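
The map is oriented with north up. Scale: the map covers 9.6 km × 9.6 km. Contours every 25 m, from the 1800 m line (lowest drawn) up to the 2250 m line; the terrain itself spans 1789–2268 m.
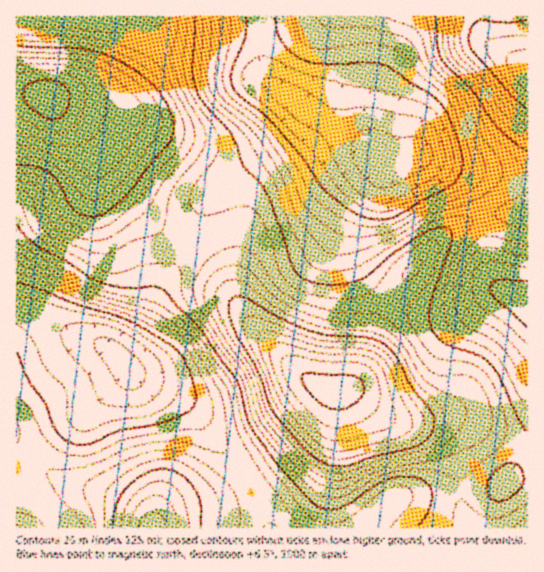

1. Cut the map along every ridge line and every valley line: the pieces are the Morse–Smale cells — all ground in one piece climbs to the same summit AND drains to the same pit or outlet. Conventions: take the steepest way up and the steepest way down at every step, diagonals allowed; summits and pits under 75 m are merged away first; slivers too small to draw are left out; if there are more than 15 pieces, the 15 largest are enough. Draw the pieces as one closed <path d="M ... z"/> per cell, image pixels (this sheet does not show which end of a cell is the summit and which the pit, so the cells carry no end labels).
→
<path d="M306 109l-2 1 1 4-5 11-15 15-47 29-26 21-7 11-6 30-6 12 19 16 25 46 14 18 46 48 16 12 13 6 19 2 10-8 5-8 21-61 18-28 46-51 20-12 18-6-4-12-10-16-20-17-30-16-5 0-20 8-11 0-22-23-44-24z"/><path d="M194 244l-31 41-19 41-23 31 0 4 10 14 48 24 20 16 57 78 8 16 6 19 97 0 10-14 18-15 15-4 50-6-4-34-4-8-11-11-22-9-29-7-12-7-24-20-7-2-17 0-25-14-54-54-14-18-25-46z"/><path d="M259 16l-242 0-1 77 31 4 45 41 7 15 2 13 8 13 50 49 34 15 6-12 6-30 7-11 26-21 47-29 15-15 5-11-1-5-5-5-28-19-6-7-2-15-2-42z"/><path d="M30 93l-14 1 1 378 6-10 22-22 40-25 40-37 3-8-7-9 0-4 23-31 19-41 30-42-34-15-51-50-7-12-2-13-7-15-45-41z"/><path d="M527 16l-266 0 3 57 1 5 6 7 46 32 44 24 22 23 11 0 20-8 8 0 31 11 74 14z"/><path d="M482 217l-17 6-20 12-46 51-18 28-21 61-5 8-10 7 9 3 23 19 14 8 23 3 32-6 16 0 47 24 14 6 5-10 0-135-23-10-9-7-7-16-2-31z"/><path d="M129 371l-4 8-40 36-34 20-28 27-7 11 0 17 26 14 11 10 10 14 206 0-5-19-8-16-57-78-20-16-44-22z"/><path d="M462 417l-16 0-32 6-17-1 37 10 18 15 7 19 2 23 30 0 10-2 11-14 11-26z"/><path d="M527 213l-28 0-16 5 6 51 7 16 9 7 21 9 2 0z"/><path d="M526 448l-5 2-9 23-11 14-10 2-31 1 3 21 8 17 57-1 0-77z"/><path d="M459 489l-49 6-15 4-18 15-9 13 102 1-7-17z"/><path d="M426 157l-3 1 26 14 20 17 14 28 16-4 29 0-1-32-74-14z"/><path d="M17 491l0 37 46-1-10-13-11-10z"/>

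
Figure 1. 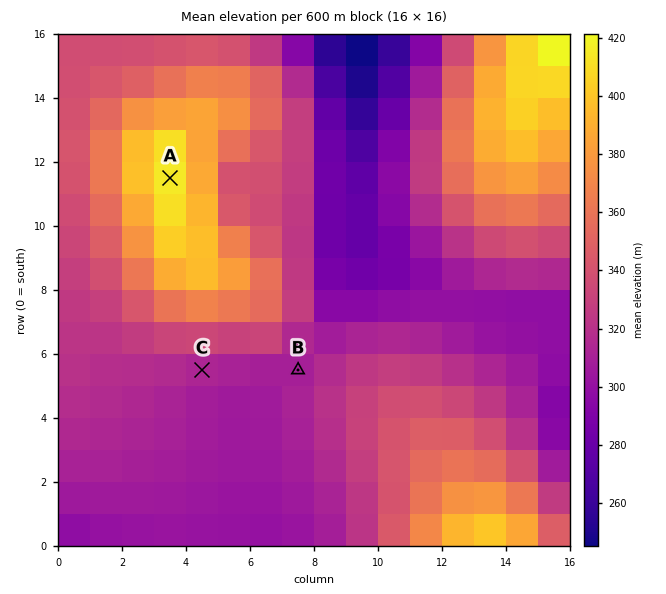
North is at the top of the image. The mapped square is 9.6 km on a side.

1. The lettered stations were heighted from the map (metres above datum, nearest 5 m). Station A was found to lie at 415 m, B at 310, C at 315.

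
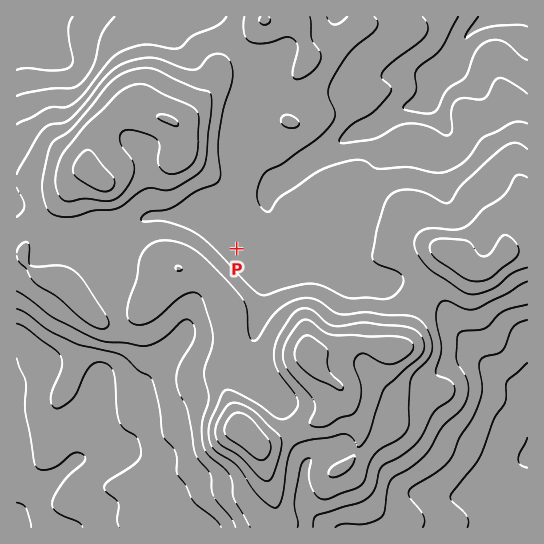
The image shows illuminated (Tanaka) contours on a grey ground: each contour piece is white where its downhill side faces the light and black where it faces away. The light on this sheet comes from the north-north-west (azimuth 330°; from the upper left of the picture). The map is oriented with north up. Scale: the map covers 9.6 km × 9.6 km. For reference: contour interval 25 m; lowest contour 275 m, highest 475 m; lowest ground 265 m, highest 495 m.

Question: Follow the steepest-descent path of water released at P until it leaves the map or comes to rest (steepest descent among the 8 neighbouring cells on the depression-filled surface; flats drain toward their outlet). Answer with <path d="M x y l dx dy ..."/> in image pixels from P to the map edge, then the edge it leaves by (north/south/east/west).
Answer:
<path d="M237 249l6-7 14 0 5-3 9-9 0-11-2-6 0-20 1-3 9-9 11-6 7-6 1 0 5-6 2 0 8-6 16-8 13-10 13-6 15-4 5-3 15-12 11-5 8-2 1-1 4 0 1-1 4 0 6-3 5-7 0-2 1-2 0-5 4-9 23-23 0-4 8-13 13-14 12-6"/>
exit: north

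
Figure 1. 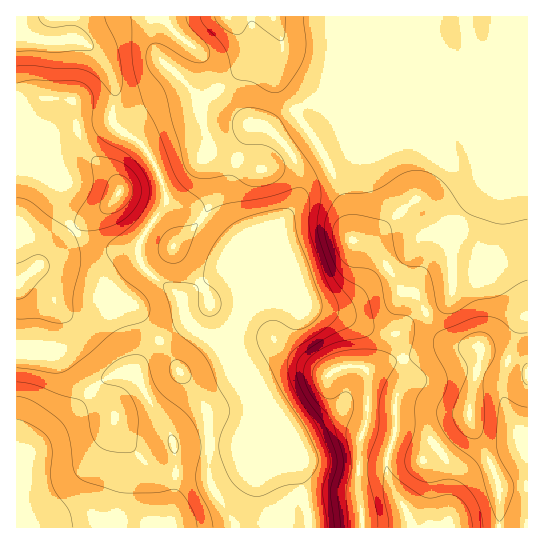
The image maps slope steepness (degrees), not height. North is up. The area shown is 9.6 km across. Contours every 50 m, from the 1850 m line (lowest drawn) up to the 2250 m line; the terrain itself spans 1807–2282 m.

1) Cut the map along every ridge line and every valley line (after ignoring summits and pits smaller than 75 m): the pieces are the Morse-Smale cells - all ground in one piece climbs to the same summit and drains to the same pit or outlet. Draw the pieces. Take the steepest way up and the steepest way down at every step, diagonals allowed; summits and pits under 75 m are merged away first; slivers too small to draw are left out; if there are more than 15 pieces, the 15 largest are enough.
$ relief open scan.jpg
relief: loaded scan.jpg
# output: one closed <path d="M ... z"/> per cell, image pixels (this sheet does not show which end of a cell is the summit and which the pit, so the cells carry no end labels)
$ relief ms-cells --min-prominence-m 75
<path d="M527 16l-138 0-1 6 3 8 13 21 0 6-11 29-10 10-34 16-24-8-16 0-15 7-23 16-17-3-5 5-5 12-16 49 1 19 19 34 0 8-3 8-2-6-12-12-29-24-13-8-24-7-25 39 0 21 9 11 31 24 5 21 9 11 31 17 14 25 20 26 10 22-1 12-11 13-7 3-75 0-10-22-18-28-10-20-7-5-16 3-16 9-36 39-46 38 1 67 345 0-1-22-2-9 0-38 1-20 7-17 1-11-1-41 18-7 32-7 22-8 24-1 16 0 2 4-10 47-2 21 30 64 1 44 28 0z"/><path d="M63 99l-21 0-26 7 0 353 13-7 33-29 36-39 16-9 9-3 11 1 3 4 10 20 18 28 10 22 75 0 7-3 8-9 4-8-1-12-9-18-20-26-14-25-31-17-9-11-5-21-31-24-9-11 0-21 27-40-7-26-9-18-14-17-14-8-11 21-3 9 6 19-30-32-8-19-4-28z"/><path d="M387 16l-234 1-1 18 5 20 27 26 16 22-7-3-20 0-19 5-17 11-10 10-3 7 13 7 14 17 9 18 7 26 22 8 13 8 29 24 12 12 2 6 3-8 0-8-19-34-1-19 21-61 5-5 17 3 23-16 15-7 16 0 24 8 34-16 10-10 11-29 0-6-13-21z"/><path d="M479 347l-40 1-22 8-32 7-18 7 1 41-1 11-7 17-1 20 0 38 4 31 137-1-1-44-30-64 2-21 10-47z"/><path d="M18 35l-2 0 0 70 5 0 21-6 29 1 4 9 2 21 8 19 28 28-4-15 14-29-8-7-3-5 3-36-8-19-8-11-17-14-37 0z"/><path d="M151 17l-20 2-14 4-34 19 17 15 12 20 3 8-3 36 3 5 7 6 15-16 17-11 19-5 20 0 6 2-3-7-12-14-27-26-5-20z"/><path d="M150 16l-133 0-1 18 29 7 40 0 32-18z"/>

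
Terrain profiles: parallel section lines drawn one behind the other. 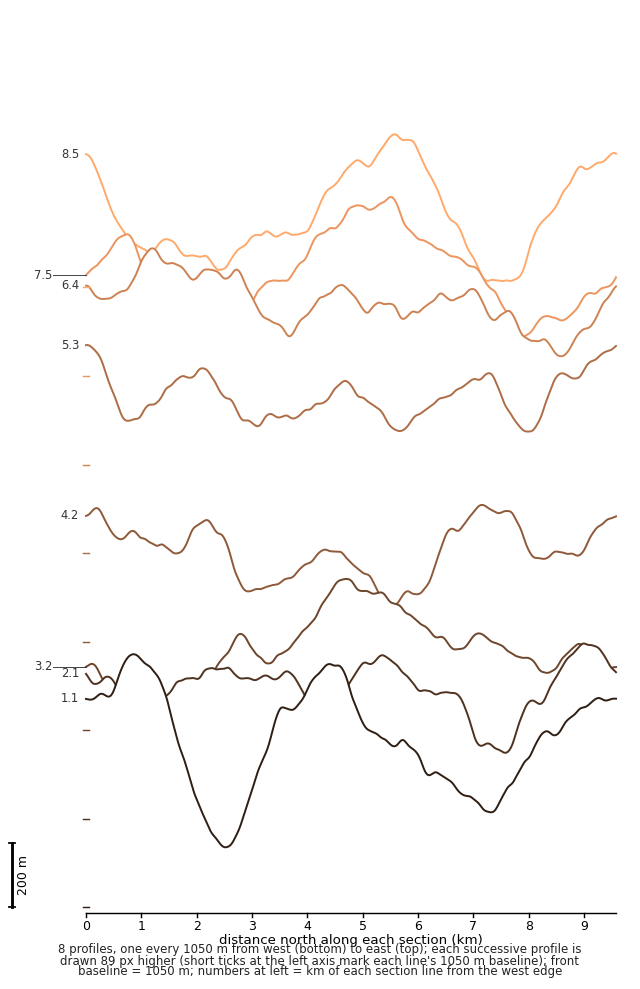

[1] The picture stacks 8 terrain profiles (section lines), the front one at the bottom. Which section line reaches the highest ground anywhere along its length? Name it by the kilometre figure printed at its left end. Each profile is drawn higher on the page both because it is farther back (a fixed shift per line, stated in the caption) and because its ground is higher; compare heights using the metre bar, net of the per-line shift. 1.1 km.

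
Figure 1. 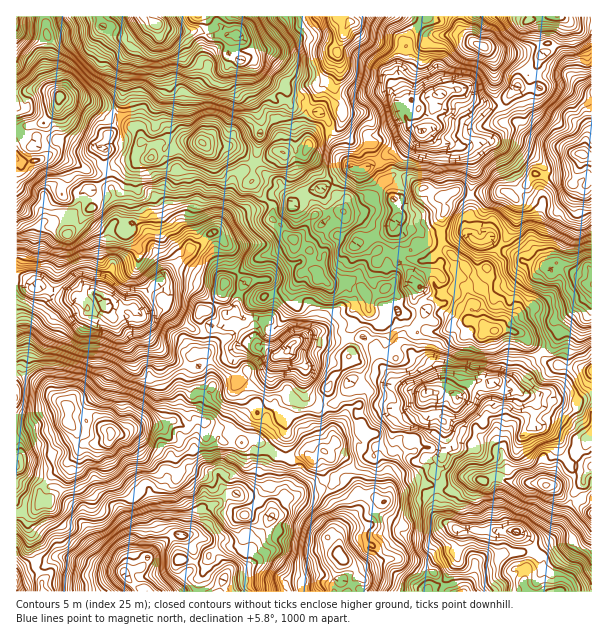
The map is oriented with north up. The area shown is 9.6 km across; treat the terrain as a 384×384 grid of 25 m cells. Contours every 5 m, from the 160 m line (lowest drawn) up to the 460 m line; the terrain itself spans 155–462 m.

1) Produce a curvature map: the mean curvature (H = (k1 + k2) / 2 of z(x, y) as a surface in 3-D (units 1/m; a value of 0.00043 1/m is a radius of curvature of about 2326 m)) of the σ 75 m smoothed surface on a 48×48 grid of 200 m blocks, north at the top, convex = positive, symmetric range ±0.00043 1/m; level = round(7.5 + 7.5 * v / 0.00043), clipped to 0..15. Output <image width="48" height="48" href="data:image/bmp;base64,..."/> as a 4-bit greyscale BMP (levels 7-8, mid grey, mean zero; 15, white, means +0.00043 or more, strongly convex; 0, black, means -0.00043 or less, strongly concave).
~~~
<image width="48" height="48" href="data:image/bmp;base64,Qk32BAAAAAAAAHYAAAAoAAAAMAAAADAAAAABAAQAAAAAAIAEAAATCwAAEwsAABAAAAAAAAAAAAAAABEREQAiIiIAMzMzAERERABVVVUAZmZmAHd3dwCIiIgAmZmZAKqqqgC7u7sAzMzMAN3d3QDu7u4A////AIrYRXlhJWjLdbqruXymnoljJ4tUlUlSQ5vMcnQCeM1scGaNt2iFzYR3u1i2Q0mFNalqc2UUIO+Ls1cmeZnOyoz7hgbodUdoZaplh3YBAJ5omshhGOrdU3rVWFrKvbdqt652qIkiyVIiRYZ4Rt/JJnWHVlVEYQNGaMpnpa91VkJFWqZ2WM38iYXaMAESIAZyaNy8c72HUmeIjP5gNmmahniYI3mUNmimj5z7VKRe6pljR1eVZDZ3h+6Daaq0OJWrhnyGeWaFec2klQSIQldHyq6FeGjPbP/+RHmX2UuTFo24ZmiGRXg1h3p3Zb/+y//6YwWaymqkqEiEIolpuMmWZHt0Y3x3l1h2cwakm7x2p1iIh6qsq8vLRGZng1Ynok22qEl3mZ/cpHpau9vJOKnaWIeMtllrxSeGyoiJ1n7/95iamamWKZnpXMaadHqpqiAoqJp6xZ2MypucyYVnZ4SaeEVlV2e5m4ZodVuc2Jp8xZl3dXiYdlU4xkiCeSKNp2Vlchr974WKgkt5kkmZmHyUi4lgBCN3MyQkc2r734aUNFpp90ll9z7haVVWM2YwBHqGeLi6mluRi3hTpo+EhgfJl2e7llREd3nbrbiKdYxzthi5hGpgA4qt13yXRYmbdleaiM1WY4g1o03LtzI2AJh6hGZYicvLd+pHZ8slYGUHVf9kapSfUAWJRZd7qqq+zelHdHhJYkMlAJeqVXZXuJaIiamXV7uruYY4YYiIZXNkBiHfoiqDr4ZWjGenN4mFeJqXZnV1FUFEW2OprUz6pzemi3mFmGqleazIZzA5QSOrUiWDz0JVuq7Yp84wiIl4h2WJZTFcYoef0giW3XUwbL13tmtEg4p7lWMoVlc4YnUK+GZnp2/WlopVl2d7pr2Ok1QkcDtp1WdYpoUVkgeHuruSKLiHetcmdVZFg2l/+2neZ5c0MTZI3YdmJnRoWlAxmjRX+XeJvINXZ5d2ALvNt5SLiHF3jFNzS0WL3adVOuYmiIaZMoaeMrqdmqRVfpFiW6jJuqNLp8uJqGdod4OLE3aMh5E6m6Vs37Q5rNIKclZ5g3qGib6mVEGciZVf2/qP+6Mr7coTd6dpmGp2qGuDakeWJsu9yekZuMtqt87LrKecu5RnpkZqyrpAAWqHY3U6l5g3qIjddDJ6nZeu6rd/6voEmFdmZjNFV3Wb/1N2hiNnuYnvydYcqPpJqdpQNmUwBnrsm5mWqTJbpIqP6eUKl8ecNrcQBZq5d2e1S3eqp0Z7t7hO+6hqd2KPvtI5d5mau2WrqTGf6cpoyIZHpRa3RHOunKBaZZZFZmKOl9nP/+tZ1yeFQ2iKZ5mpITFGEVBMYmAGaszM/YZq5o2WVrdrqLibpSR6YgAPwHUYqCqt+ANFWKlIkDEKhYmvxAJslIQ+snZvwoq5sClTUVZ+wjIVMqv8Q1WJg6/P6YI7pXqHQVhlkRh8lnRBGZranMZLx7//+7qoNjjrhSWKQRNVQwF3fFKvy0AnzN3fckm1IDv6Z0n3EAWoV0Obqnbt+EeFM7qFUAMhFA=="/>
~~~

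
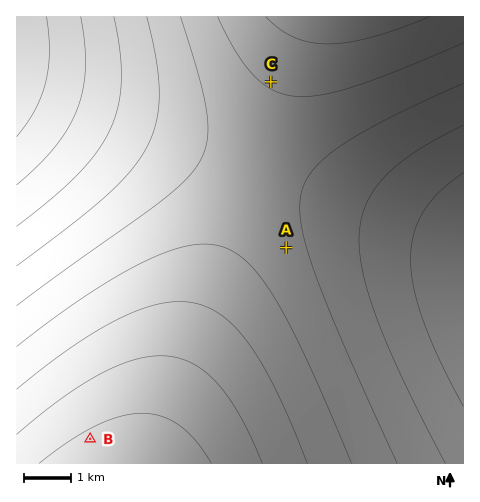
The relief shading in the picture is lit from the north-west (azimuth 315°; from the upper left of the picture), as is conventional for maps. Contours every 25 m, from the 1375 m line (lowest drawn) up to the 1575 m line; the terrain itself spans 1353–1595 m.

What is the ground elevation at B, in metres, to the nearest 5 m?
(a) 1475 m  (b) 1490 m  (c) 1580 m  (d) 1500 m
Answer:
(c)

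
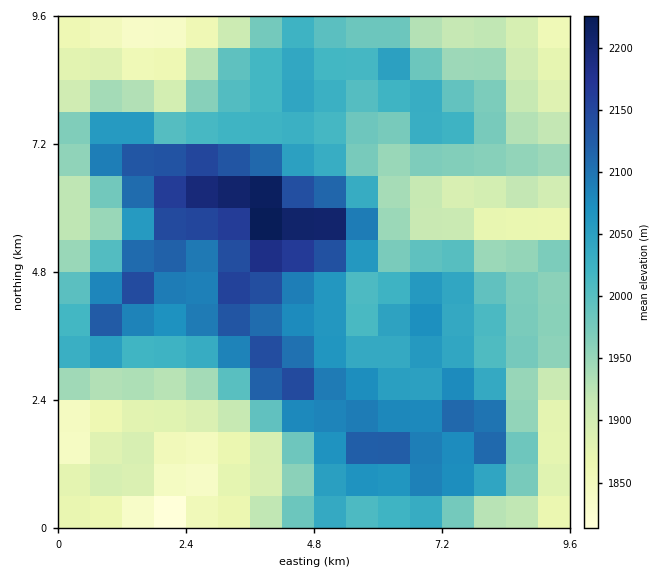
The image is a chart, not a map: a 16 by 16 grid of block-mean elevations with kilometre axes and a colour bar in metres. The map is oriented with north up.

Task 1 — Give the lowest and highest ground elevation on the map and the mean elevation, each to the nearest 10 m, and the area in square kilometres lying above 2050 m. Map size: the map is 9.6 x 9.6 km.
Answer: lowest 1790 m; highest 2250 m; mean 2000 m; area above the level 29.4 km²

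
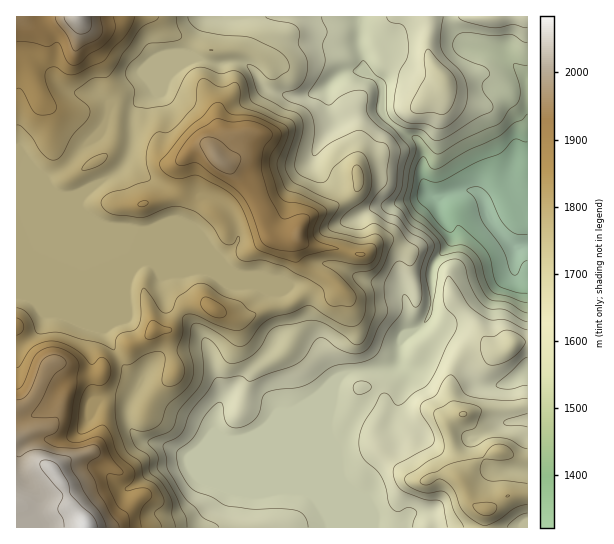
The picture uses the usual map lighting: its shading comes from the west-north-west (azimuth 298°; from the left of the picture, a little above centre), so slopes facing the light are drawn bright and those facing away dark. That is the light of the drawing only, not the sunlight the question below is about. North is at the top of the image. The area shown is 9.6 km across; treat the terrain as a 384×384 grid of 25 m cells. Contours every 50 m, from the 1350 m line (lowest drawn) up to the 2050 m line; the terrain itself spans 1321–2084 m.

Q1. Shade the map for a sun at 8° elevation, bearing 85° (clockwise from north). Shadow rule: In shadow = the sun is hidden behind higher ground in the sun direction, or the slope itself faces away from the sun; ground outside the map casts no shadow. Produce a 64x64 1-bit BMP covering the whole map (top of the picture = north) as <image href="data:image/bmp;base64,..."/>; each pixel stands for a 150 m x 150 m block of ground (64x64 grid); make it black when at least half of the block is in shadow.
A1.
<image width="64" height="64" href="data:image/bmp;base64,Qk0+AgAAAAAAAD4AAAAoAAAAQAAAAEAAAAABAAEAAAAAAAACAAATCwAAEwsAAAIAAAAAAAAA////AAAAAAAAAAAAAAB/wAAAAAAAAP/AAAAAAAAB/4AAAAAAAAD/AAAAAAAAH+8AAAAAAAAf5gAAAAAAAA+gAAAAAAAABiAAAAAAAAAAAAAAAAAAAAAcIAAAAAAAADwgAAAAAAAAfAAAAAAAAAD8AAAAAAAAAPgAAAAAAAAA8AAAAAAAAABgAAAAAAAAAAgAwAAAAAAAPADAAAAAAAAcAOAAIAAAABwA4AAAAAAADADgAABAAAAEAGAMAOAAAAAAABgA4AHAAAAAA4HAA4AAAAAHg4AHgAAAAAeHgA8AGAAAAwMADgAcAAADAAAEABwAAAMAAAAAHAAAAwAAAAAcAAAAAAAAABwAAAAAAGAADAAAAAAhwAAEAAAAAD+AAAAAAAAA/wAAAAAAAAH+AAAAAAAAAb4AAAAAAAABPAAAAAAAAAB8AAAAAAAAAPwAAAAAAAAB+AAAAAAAAAPwAEAAAAAAA+AAwAAAAAHnwADAEAAAB/OAAMAQAAAD+wAAADAAYAP8AAAAMAAAAf4AAAAwAAAAPgAAAHAAAAAfAAADgAAAAA8AAAeAAAAABwAABwAAAAAGAAAHAAAAAA4AAAcAAAAADgAABwAAAAAMAAAGEAAGAAAAAAhwAA4AAAAAGOAADgAAAAAAYAAOAAAAAABgAA8AAAAAAAACHgAAAAAAAAAeAAAAAAAAAA=="/>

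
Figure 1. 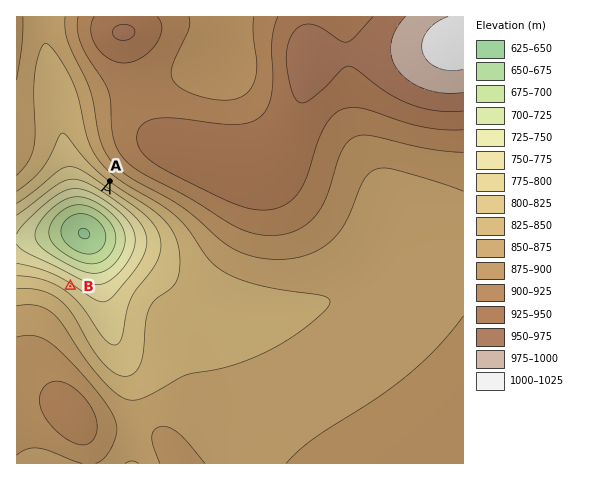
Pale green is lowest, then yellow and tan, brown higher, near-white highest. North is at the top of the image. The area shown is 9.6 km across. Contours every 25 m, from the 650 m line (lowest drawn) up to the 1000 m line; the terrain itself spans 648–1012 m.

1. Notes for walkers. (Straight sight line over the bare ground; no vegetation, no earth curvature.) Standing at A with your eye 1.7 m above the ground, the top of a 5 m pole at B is in view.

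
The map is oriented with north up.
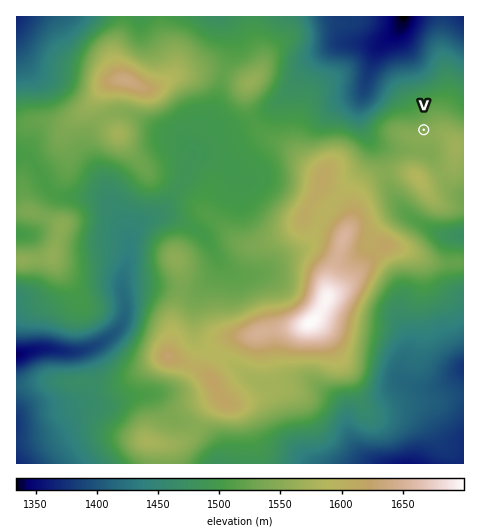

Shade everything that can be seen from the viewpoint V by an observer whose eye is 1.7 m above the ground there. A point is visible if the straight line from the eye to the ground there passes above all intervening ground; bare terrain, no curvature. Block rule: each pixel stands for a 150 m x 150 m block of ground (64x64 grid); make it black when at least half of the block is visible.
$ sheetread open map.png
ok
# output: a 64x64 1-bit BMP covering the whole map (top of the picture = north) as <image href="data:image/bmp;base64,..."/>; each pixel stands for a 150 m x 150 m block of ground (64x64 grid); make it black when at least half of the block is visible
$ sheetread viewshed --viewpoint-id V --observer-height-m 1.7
<image width="64" height="64" href="data:image/bmp;base64,Qk0+AgAAAAAAAD4AAAAoAAAAQAAAAEAAAAABAAEAAAAAAAACAAATCwAAEwsAAAIAAAAAAAAA////AAAAAAAAAAAAAAAAAAAAAAAAAAAAAAAAAAAAAAAAAAAAAAAAAAAAAAAAAAAAAAAAAAAAAAAAAAAAAAAAAAAAAAAAAAAAAAAAAAAAAAAAAAAAAAAAAAAAAAAAAAAAAAAAAAAAAAAAAAAAAAAAAAAAAAAAAAAAAAAAAAAAAAAAAAAAAAAAAAAAAAAAAAAAAAAAAAAAAAAAAAAAAAAAAAAAAAAAAAAAAAAAAAAAAAAAAAAAAAAAAAAAAAAAAAAAAAAAAAAAAAAAAAAAAAYAAAAAAAAADwAAAAAAAAAPgAAAAAAAAAPAAAAAAAAAAcAAAAAAAAABwAAAAAAAAACAAAAAAAAAAAAAAAAAAAAAgAAAAAAAAAHgAAAAAAAAAeAAAAAAAAAB4AAAAAAAAADwAAAAAAAAAOAAAAAAAAAB4AAAAAAAAA/gAAAAAAAAD+AAAAAAAAAP4GAAAAAAAA/BwAAAYAAAB4AAAAHwAAAHAAAAAfAAAAcAAAAB+AAAAAAEAAH+AAAAAfgAA/+AOAAB8AAD/8B4AAHwAD//gP8AAPAAGD+A/8AAAAAAP4D/4AAAAAA/wH/4AAAAAP/Af/wAAAAA44A//gAAAADBgB//AAAAAQAAH/sAAAAAAAAP/wAAAAAAAA//gAAAAAAAD//AAAAAAAAf/+AAAAAAADn/8AAAAAAAP//4AA=="/>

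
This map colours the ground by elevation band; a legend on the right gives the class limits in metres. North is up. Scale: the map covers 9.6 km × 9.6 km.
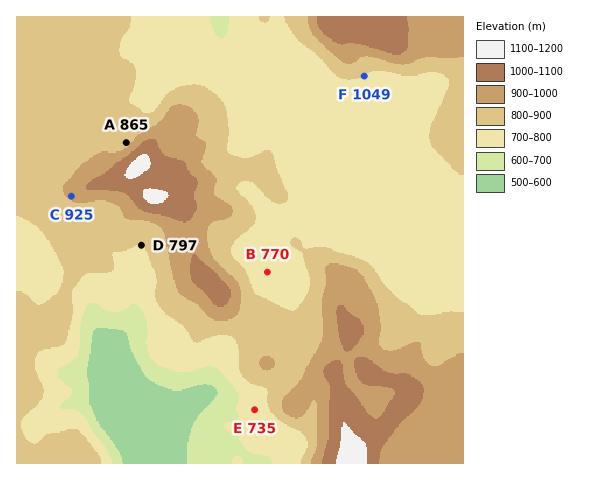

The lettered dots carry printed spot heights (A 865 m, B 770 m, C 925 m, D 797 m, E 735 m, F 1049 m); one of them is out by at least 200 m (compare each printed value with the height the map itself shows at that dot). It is F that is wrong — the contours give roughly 799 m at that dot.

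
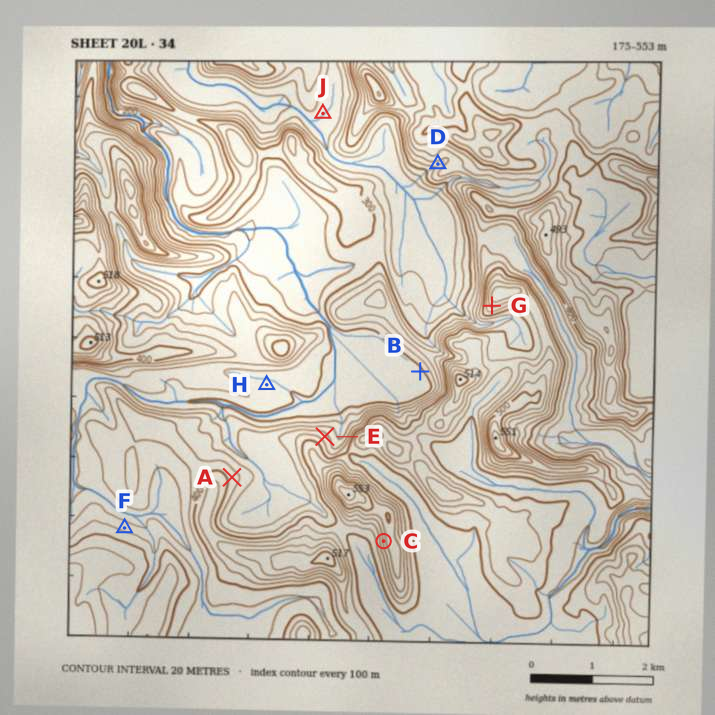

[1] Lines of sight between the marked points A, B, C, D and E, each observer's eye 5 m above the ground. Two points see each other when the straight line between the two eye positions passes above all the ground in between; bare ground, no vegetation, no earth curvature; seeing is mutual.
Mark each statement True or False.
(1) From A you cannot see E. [True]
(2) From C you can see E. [False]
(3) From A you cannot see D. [False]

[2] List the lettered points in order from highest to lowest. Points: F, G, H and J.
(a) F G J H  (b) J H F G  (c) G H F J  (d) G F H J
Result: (d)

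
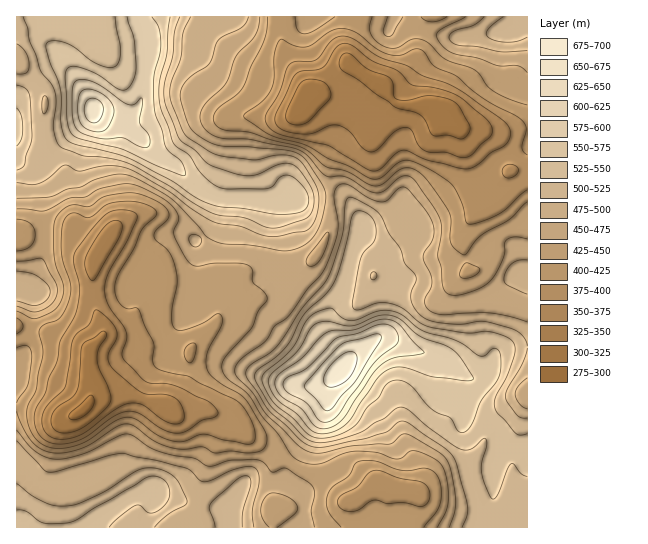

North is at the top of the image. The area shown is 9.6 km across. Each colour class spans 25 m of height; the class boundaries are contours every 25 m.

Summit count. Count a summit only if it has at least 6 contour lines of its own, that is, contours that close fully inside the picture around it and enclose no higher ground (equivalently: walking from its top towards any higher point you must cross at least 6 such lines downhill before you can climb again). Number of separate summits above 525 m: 1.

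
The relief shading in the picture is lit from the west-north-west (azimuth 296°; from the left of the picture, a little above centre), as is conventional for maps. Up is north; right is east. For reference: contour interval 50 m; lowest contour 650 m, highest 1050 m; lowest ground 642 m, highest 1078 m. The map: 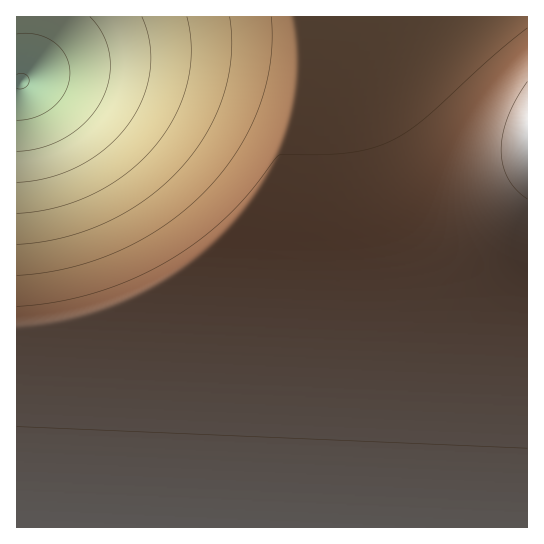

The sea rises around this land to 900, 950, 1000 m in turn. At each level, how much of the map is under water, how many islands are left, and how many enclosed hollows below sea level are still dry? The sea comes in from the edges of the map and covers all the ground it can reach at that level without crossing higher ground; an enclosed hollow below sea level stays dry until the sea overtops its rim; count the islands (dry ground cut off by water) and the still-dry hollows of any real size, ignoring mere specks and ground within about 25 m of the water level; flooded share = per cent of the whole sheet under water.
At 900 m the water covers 15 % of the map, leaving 0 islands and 0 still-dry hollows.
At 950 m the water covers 20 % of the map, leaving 0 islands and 0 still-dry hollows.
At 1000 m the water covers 34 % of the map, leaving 0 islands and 0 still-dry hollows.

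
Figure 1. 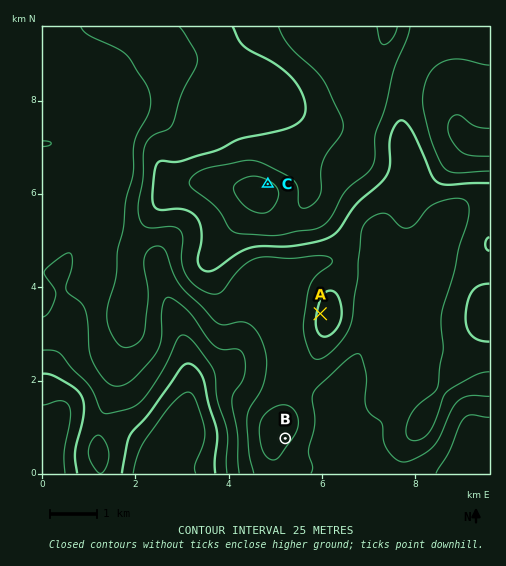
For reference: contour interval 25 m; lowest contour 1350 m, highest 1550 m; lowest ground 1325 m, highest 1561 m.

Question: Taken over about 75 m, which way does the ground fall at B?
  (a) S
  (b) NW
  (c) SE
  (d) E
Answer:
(c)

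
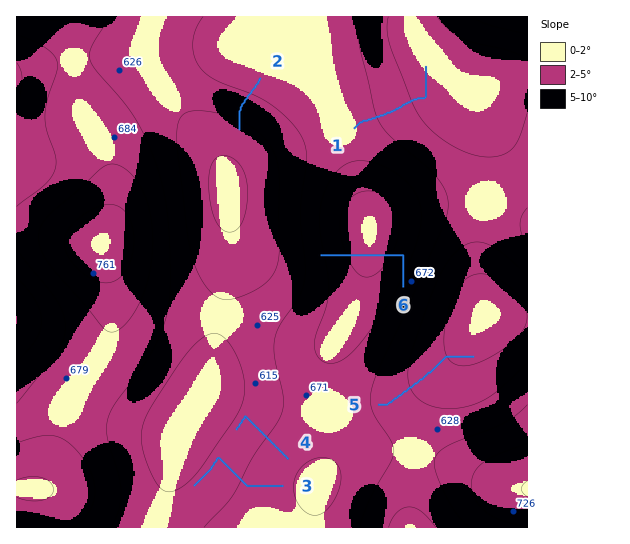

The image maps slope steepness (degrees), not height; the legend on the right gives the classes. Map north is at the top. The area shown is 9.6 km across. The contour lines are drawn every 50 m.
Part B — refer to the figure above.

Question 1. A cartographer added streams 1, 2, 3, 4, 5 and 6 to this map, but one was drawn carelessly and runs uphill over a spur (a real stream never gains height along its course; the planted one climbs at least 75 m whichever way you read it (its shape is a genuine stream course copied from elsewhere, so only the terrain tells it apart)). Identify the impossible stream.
6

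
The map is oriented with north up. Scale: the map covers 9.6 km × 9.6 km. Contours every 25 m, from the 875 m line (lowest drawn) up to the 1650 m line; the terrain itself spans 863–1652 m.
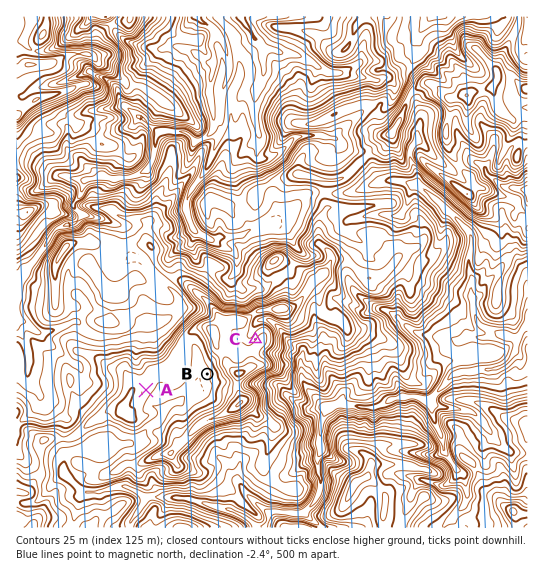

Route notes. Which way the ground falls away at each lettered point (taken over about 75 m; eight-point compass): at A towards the E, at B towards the W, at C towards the NW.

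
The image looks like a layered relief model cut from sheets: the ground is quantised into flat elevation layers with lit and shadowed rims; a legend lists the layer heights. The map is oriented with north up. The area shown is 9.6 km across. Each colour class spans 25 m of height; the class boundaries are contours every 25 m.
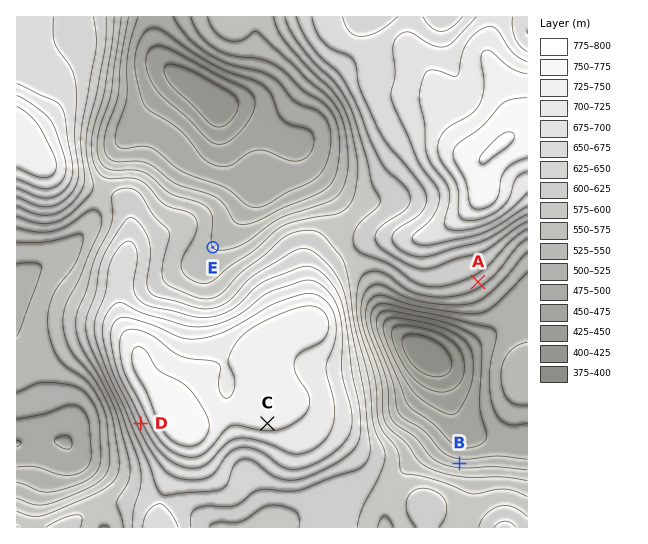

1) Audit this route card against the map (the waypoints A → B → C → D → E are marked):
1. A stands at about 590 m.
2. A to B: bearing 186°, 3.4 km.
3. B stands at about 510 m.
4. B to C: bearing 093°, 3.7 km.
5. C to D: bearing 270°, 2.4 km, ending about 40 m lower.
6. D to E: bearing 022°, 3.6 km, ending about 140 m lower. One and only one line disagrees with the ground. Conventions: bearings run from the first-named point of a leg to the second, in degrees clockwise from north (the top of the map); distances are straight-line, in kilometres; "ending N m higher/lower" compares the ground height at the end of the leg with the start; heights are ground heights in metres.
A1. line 4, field bearing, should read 282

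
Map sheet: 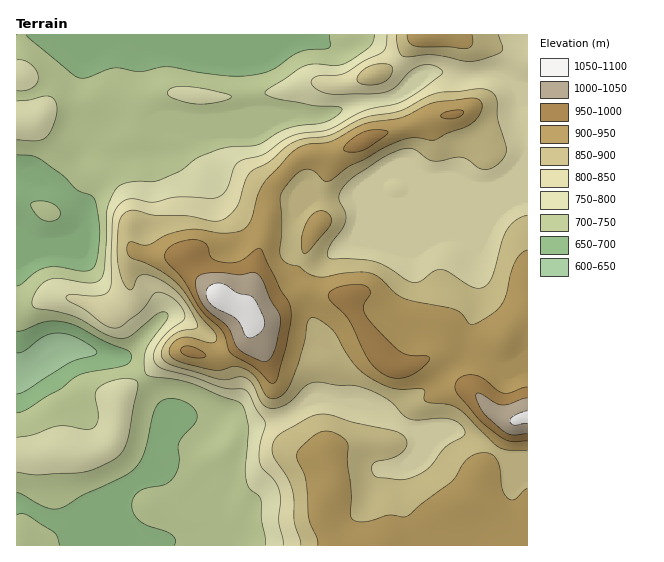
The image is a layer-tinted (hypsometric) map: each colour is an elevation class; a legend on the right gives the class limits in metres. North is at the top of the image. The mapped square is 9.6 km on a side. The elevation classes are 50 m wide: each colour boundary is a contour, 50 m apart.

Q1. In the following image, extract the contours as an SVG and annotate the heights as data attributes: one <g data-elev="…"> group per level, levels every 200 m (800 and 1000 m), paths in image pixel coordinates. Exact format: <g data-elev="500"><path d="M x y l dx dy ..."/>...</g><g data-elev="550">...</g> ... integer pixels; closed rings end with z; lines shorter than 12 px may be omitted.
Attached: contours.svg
<g data-elev="800"><path d="M387 35l-1 12-5 6-16 8-22 13-28 3-4 4 1 4 7 6 11 3 47 0 9-2 7-3 17-18 11-6 6-1 7 2 7 3 1 4-22 18-19 11-38 9-36 19-34 6-11 5-19 13-23 7-6 7-8 22-8 7-8 2-33-2-24 5-20-3-10 2-7 7-3 10-1 62-3 11-4 3-6 2-28-2-4 1-1 2 3 4 16 9 18 14 11 4 7-1 18-14 16-20 4-1 7 2 12 9 6 9 0 7-15 12-9 10-6 11 0 9 4 5 7 4 29 7 28 11 21 1 6 4 7 16 9 14-5 22-1 15 3 8 12 12 5 11 2 10-2 20 4 24"/></g><g data-elev="1000"><path d="M527 398l-24 7-8-2-16-10-2 0-1 3 3 9 5 8 19 18 10 4 14-1"/><path d="M262 361l7-1 5-8 7-32-2-7-9-14-9-22-4-4-4-1-14 3-26-2-15 3-2 4 0 7 2 9 5 9 7 8 17 14 8 17 4 5 7 5z"/></g>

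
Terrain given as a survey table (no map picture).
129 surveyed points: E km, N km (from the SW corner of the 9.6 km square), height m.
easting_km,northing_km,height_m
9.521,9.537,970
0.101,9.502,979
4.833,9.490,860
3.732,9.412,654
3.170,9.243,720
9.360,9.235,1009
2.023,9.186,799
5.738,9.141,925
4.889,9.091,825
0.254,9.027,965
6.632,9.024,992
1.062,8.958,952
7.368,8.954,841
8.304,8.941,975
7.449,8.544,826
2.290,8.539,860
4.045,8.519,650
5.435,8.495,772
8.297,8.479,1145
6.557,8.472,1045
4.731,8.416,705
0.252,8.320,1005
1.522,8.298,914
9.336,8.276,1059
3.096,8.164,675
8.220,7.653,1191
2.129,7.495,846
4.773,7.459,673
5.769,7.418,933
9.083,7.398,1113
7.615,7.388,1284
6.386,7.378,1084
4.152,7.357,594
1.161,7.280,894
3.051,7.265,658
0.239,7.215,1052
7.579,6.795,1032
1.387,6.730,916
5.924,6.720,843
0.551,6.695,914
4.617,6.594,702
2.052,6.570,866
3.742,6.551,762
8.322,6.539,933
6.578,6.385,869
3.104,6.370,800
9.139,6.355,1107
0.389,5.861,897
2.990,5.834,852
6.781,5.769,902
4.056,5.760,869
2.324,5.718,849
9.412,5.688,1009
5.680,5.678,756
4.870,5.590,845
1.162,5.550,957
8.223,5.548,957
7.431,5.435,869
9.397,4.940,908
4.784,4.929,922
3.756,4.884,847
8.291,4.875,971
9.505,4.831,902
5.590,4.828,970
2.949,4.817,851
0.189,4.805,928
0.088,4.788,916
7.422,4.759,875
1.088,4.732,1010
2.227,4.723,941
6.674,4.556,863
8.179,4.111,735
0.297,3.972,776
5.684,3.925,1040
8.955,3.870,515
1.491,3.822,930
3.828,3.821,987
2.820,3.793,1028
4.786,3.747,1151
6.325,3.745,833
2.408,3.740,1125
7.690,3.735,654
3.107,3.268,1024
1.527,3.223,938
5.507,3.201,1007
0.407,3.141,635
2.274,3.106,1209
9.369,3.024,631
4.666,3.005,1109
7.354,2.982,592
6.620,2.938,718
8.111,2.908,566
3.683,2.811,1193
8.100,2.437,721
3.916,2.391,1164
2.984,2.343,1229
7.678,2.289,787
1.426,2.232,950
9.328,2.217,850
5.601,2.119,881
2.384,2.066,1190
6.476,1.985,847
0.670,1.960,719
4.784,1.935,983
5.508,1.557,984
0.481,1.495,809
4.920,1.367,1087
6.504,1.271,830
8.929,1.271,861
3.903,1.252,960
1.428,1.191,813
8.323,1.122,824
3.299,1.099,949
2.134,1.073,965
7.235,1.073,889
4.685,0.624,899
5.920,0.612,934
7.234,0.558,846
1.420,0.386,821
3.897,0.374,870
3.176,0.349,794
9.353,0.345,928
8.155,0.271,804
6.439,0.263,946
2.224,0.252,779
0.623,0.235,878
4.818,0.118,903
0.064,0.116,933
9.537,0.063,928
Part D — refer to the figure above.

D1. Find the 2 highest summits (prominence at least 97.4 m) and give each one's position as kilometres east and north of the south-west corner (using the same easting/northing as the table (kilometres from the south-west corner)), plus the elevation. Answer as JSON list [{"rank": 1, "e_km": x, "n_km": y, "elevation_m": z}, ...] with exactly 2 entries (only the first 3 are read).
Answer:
[{"rank": 1, "e_km": 7.61, "n_km": 7.56, "elevation_m": 1300}, {"rank": 2, "e_km": 3.01, "n_km": 2.41, "elevation_m": 1254}]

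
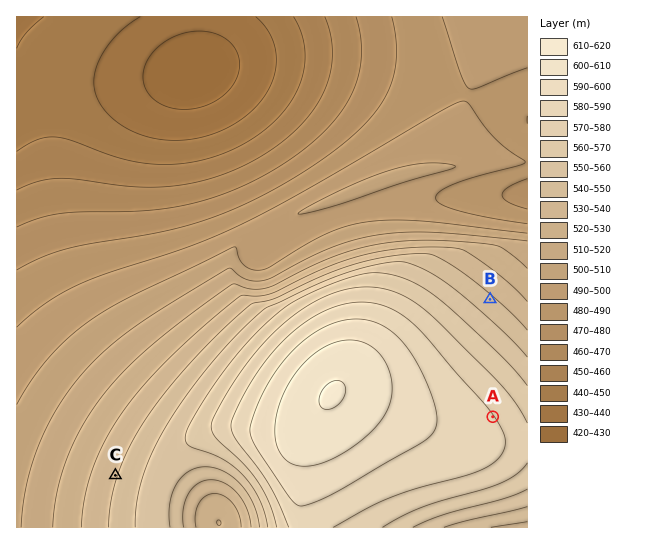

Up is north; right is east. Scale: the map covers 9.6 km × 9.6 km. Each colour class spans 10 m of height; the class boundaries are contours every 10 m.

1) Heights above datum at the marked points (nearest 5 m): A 580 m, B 540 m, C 540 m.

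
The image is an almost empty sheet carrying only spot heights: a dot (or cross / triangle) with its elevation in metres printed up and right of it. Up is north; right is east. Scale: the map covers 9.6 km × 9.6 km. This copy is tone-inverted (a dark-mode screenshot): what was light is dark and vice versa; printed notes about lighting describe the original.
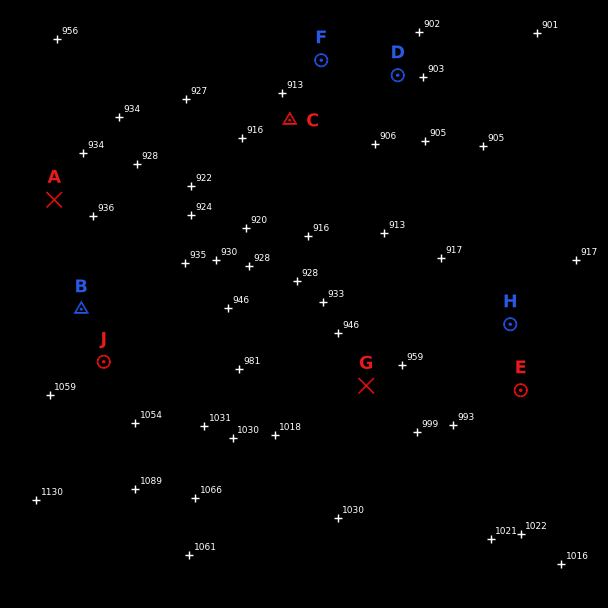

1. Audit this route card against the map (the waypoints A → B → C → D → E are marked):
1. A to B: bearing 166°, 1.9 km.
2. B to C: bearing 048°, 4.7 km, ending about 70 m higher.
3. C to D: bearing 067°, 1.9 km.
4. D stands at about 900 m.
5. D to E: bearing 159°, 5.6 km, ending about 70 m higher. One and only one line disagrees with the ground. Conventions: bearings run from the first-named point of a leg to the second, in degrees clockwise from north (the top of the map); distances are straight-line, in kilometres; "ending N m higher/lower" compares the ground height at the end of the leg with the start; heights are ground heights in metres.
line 2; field sense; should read lower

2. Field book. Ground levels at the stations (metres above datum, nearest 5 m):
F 910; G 975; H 935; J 1015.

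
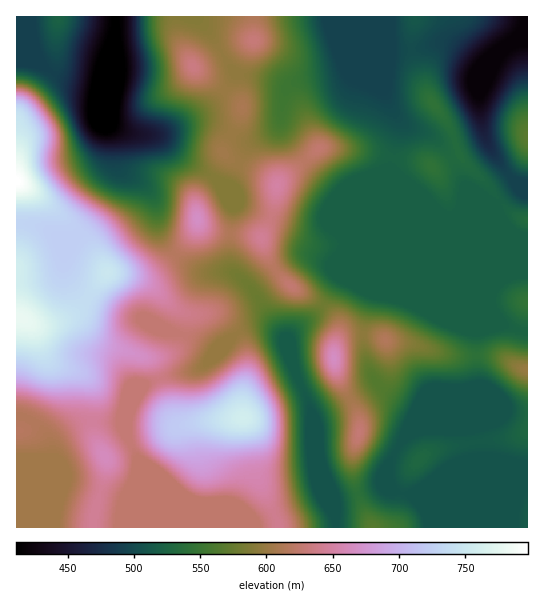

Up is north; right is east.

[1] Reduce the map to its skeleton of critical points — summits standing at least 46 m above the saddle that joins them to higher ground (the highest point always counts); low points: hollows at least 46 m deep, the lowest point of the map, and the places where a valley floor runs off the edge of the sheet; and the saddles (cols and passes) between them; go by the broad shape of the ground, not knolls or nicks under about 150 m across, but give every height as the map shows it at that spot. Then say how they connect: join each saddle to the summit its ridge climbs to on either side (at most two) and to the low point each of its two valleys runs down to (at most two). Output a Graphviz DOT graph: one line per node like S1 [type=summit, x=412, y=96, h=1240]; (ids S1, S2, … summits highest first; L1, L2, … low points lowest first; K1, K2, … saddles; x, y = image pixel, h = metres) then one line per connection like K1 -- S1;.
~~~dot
graph terrain {
  S1 [type=summit, x=17, y=182, h=797];
  S2 [type=summit, x=19, y=318, h=780];
  S3 [type=summit, x=243, y=418, h=759];
  S4 [type=summit, x=197, y=219, h=668];
  S5 [type=summit, x=334, y=358, h=667];
  S6 [type=summit, x=527, y=370, h=600];
  S7 [type=summit, x=527, y=137, h=569];
  L1 [type=low, x=107, y=85, h=411];
  L2 [type=low, x=495, y=61, h=419];
  K1 [type=saddle, x=275, y=517, h=641];
  K2 [type=saddle, x=175, y=254, h=618];
  K3 [type=saddle, x=230, y=234, h=614];
  K4 [type=saddle, x=238, y=334, h=599];
  K5 [type=saddle, x=222, y=53, h=598];
  K6 [type=saddle, x=322, y=305, h=580];
  K7 [type=saddle, x=477, y=355, h=541];
  K8 [type=saddle, x=509, y=175, h=493];
  K1 -- S3;
  K1 -- L1;
  K1 -- L2;
  K2 -- S2;
  K2 -- S4;
  K2 -- L1;
  K2 -- L2;
  K3 -- S1;
  K3 -- S4;
  K3 -- L1;
  K3 -- L2;
  K4 -- S2;
  K4 -- S3;
  K4 -- L1;
  K4 -- L2;
  K5 -- S1;
  K5 -- L1;
  K5 -- L2;
  K6 -- S1;
  K6 -- S5;
  K6 -- L2;
  K7 -- S5;
  K7 -- S6;
  K7 -- L2;
  K8 -- S1;
  K8 -- S7;
  K8 -- L2;
}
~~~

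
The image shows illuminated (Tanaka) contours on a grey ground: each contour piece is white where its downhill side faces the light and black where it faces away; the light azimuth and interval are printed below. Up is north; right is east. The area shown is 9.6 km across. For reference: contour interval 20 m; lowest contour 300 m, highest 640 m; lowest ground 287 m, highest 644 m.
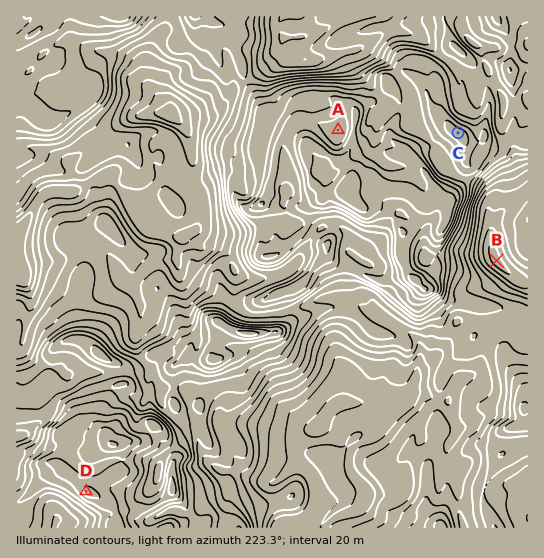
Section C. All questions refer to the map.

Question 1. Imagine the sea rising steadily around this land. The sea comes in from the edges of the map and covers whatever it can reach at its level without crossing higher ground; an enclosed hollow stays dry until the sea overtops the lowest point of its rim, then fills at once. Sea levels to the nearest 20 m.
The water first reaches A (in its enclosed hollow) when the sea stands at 540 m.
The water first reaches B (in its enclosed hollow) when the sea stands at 340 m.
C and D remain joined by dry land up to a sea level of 480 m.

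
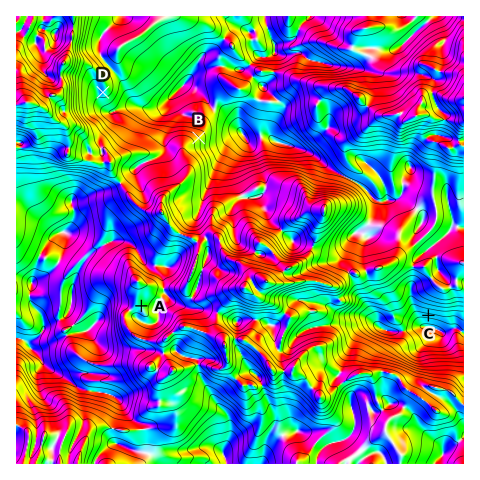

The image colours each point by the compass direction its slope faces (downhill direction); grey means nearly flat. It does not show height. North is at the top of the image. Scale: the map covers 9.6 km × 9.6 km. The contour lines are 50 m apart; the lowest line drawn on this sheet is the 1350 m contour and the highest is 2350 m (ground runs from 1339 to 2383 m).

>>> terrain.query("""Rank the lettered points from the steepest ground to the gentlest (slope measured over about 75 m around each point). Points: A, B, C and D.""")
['C', 'B', 'D', 'A']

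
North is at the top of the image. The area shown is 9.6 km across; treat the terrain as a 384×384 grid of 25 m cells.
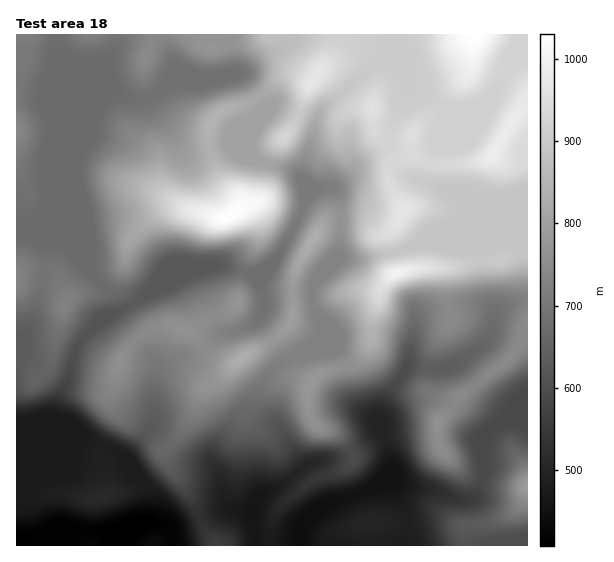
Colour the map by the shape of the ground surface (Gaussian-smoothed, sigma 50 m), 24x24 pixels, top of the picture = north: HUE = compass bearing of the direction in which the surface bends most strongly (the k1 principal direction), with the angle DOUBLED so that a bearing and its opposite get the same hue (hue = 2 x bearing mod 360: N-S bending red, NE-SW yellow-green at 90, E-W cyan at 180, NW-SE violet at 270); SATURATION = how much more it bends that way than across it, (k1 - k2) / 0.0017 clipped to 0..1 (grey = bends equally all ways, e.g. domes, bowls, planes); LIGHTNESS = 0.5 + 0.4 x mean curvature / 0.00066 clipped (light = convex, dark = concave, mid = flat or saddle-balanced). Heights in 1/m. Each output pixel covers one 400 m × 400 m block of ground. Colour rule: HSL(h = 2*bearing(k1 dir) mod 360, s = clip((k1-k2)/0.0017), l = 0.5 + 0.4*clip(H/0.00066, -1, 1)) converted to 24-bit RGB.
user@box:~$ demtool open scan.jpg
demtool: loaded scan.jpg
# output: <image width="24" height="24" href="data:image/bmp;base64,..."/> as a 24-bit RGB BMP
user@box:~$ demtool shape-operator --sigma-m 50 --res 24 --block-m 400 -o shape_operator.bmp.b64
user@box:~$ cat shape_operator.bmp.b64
<image width="24" height="24" href="data:image/bmp;base64,Qk32BgAAAAAAADYAAAAoAAAAGAAAABgAAAABABgAAAAAAMAGAAATCwAAEwsAAAAAAAAAAAAAb4JLZoNogohomY9Ocn9YW5KStICERipqfNVsrdrMvFbHpkuheJ1kSV+Hrouok3ibkpR9dnuLXV2HZFCDxMukqmOfjGpAYGcqpoy9jkNigzc4wqRuZpxEQ2k1ams+SSE7nPh+XGFEgFZBV0ud24F3KmE6TX9WeHqfn5KtinyhcUmMbsO+gtG1m0HI2FDj5prFd3uJiHy1fJLClI27u6PQknjMhBuEhuxugcaIUkFuqJloMFY/1KE18pjXRW8lOWASOnAqfnZYiU6IfFkbUDUIF3QeNDeK89jaf4B/e393anhtiIpvkZNoWx5Q6SAlsfG1h2Z/Xixgr55hflJ7TbQ5E38x1l/w9dbqLcSOMlJdYBFAzVNFz/zZEXjFL2BnneR8f39/f39/d32AjndrXx4WMAQ81/Tf0HRvXlA5Qj2IrqaQapiounq/jgIdGjADHP8hwIXcQBd/PC2m4PLZvfPBORlWSmqabdR+eH5kfn97d1RbNAQSlutppvPgN3VszHWNyImwL4yEo7GDdKqSUhRbtcvv0PX7jrbpPiBPSDFtRER99/jTtkAkIUgvMoJQjHVDmKIfHT8Rew90pODouuS+do9qPDtjeYBfyJWHo5B3O3pdnFNnJS1o5vrReJkrNxIPPDQjLypOQ7h3l9ht6Yy1qn65MWthaHxxxaXnopXlBFWQxrScxaOQnXiFPEd4b5SewKTA1XurWpZONYSOW3C+4t2k3jt6kDxzcpxfA4RidsrZd83LgnLM/bjktD9SIEkoXoaS1ZyNCCpPhq6d3rW6o3SeUkx+X5BocoJhemXI9tXsNKOhLXxMRp9T3GPe2XLz36i4ZNChBC4yo4EbIEIVMIg++9DxuFDrXVp0vpeBH6aTL5RwiXOr44iybF+NdZdsYbF1J4dNOdE//Z34z2KzP4NYYH5hOiVZ9OnXx6mJBQ8u16qpr6t5J3hHKlk93H+ESnlmomNj1L6UGk04HFQjmmu+zKjhoqfPtoC4vFCfUqceDSwj7JegYK7HazBTNDJU8dOGs9ZbCRxTdaZxxauoioCvKVBrv8CQXLCXTpmk3LC2iFzIPcC8D2MUN28ipURLrYesgmO2797cFg5istFNyRqwqlPma33Q3Lqb+9WBDg8lSWseg5UiZ1smR04qYI0ptIa5UYqbhqR5iER82StliM1eMHFmSXZFRnoySX88324THh9l7lmwreIVFGtRe3DNp1nW/8zrybP/Za/4e6nnVknFVbatQZlfrYmfWVmPiV9iWFB5yUWW6NKpJEMtQUAbRzUHIy0Gon0bhdUKADEz/83MHVlDJyQMPlIDTpkA5HsM607q0UTXl2TOoprcoIDbgG9Zf3t4gH9/U0B1XbWi8bfDzy6vdi5q2HHR67LBB3Qy1fOMADMu/oVi6ZvnCgNu2ufx5avVM4ZIX3pYf399f39/fn96fn93e4hyeoCAf39/SDZokqRkkHRbwmDMyMrzz+T82tP469D737/oUt7dAC8z77WzDguArcFuwX9v06PHR46vZZCceYCBf39/f39/h5mAa2yBfn1/Vy90m7KQeIqpicjLkOHKcUadpEiSz97q4Njz3bzsBgdCbH0kJRpDwF5ZntuFc6plmERld2NWf2xcf3RIYXlMcaFjcnB+cnJ/O2OsrMrHgZ60nrd0cFQ+Tzs5Ud1Hg5IoZEUMdRcAMhU9k0RGMJpTPn1d5N2WczhFllq6g1zFtVPFgsCdaXK5jLJvXG59fn+APoBykY1UenRTsbN+d0h9o21Wir84cU9K2AzI9+PSBk9ivmisVJ7FQrpZcbRVuMB3UYuGUZBfPEyq57GxT2RxxMKiUVCBf3+AYG56bZyIeK6dk29ne06Ix4ajv5RDZntrGnmC+dLZTgLcNlnNTjaTs9SIO3uK0KSkXFSOf39/TXh1zltgvFWkrn1WemV/f39/eH2AUptlgGhSWnlfaqCiVazI9tP4t4ryQI96O0oa/4dbCFREpnvPx964TmCRXYFVo195hG9QY39XNnZy1YKQoZZkbHp+f39/f39/eWZ9qWhPQJJJZYFPRmYuMVoTZVAc/0apLjOW8+HYTovNKW9JoLFinFqMenV/cVJ5wouedrpsN3FydbhvpZGDW29/gXl3e4BtWVN8w5GnnLt0ZDlMkVAwdZAxISQTL3oggcmedZit37jLdGWtU4xtinJseXF+dEt5k55x076QNGxwXItYqqd4UGWBoFSPubZ3RYGMUJJRymhkUz6gk9DJn4HJYCzSmtGiSJpUUG1DqpBAi2VfhXZ+dnl+bmZ/blmQpp2RyLWfXZe0TnSC"/>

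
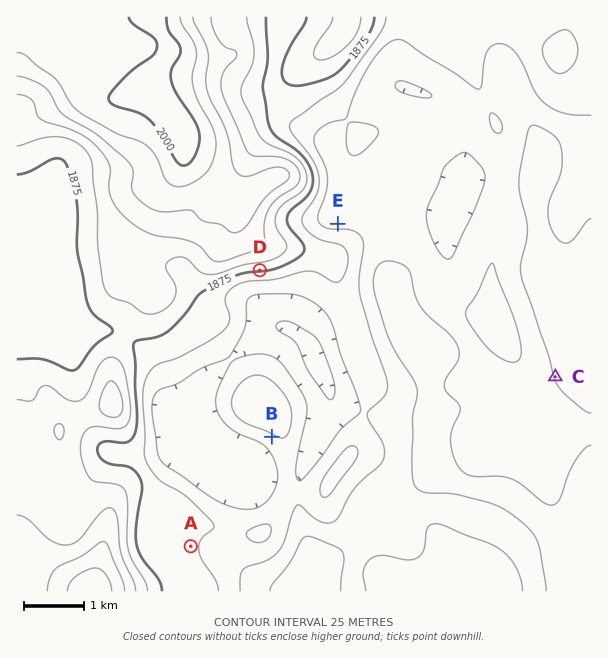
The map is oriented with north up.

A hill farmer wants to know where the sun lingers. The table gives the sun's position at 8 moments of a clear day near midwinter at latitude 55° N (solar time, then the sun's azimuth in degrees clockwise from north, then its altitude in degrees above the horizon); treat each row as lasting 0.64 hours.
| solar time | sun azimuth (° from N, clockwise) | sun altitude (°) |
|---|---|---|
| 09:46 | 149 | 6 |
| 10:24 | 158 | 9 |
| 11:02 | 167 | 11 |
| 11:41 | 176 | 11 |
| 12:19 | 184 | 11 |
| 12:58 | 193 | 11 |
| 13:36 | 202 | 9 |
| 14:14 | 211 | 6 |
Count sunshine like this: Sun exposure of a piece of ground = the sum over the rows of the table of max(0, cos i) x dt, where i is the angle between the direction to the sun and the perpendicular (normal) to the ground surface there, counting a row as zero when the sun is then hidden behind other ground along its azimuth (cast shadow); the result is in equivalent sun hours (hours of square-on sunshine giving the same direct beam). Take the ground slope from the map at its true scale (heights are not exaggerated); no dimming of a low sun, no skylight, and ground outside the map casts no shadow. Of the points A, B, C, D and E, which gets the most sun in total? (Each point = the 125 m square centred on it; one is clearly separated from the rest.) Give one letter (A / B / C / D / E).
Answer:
D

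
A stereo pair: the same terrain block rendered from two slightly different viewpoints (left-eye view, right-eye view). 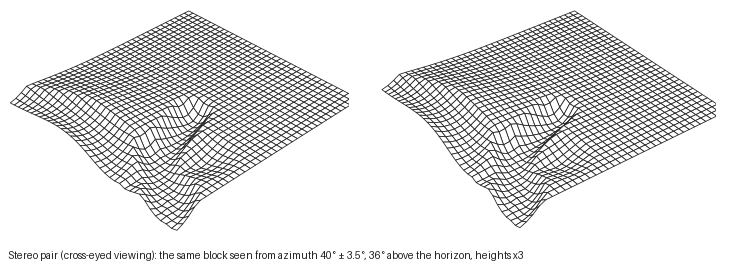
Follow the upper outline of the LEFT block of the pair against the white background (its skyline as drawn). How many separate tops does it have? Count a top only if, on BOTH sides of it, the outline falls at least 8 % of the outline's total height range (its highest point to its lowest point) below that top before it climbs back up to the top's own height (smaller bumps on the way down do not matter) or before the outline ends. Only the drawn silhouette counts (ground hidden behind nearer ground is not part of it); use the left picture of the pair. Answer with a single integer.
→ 4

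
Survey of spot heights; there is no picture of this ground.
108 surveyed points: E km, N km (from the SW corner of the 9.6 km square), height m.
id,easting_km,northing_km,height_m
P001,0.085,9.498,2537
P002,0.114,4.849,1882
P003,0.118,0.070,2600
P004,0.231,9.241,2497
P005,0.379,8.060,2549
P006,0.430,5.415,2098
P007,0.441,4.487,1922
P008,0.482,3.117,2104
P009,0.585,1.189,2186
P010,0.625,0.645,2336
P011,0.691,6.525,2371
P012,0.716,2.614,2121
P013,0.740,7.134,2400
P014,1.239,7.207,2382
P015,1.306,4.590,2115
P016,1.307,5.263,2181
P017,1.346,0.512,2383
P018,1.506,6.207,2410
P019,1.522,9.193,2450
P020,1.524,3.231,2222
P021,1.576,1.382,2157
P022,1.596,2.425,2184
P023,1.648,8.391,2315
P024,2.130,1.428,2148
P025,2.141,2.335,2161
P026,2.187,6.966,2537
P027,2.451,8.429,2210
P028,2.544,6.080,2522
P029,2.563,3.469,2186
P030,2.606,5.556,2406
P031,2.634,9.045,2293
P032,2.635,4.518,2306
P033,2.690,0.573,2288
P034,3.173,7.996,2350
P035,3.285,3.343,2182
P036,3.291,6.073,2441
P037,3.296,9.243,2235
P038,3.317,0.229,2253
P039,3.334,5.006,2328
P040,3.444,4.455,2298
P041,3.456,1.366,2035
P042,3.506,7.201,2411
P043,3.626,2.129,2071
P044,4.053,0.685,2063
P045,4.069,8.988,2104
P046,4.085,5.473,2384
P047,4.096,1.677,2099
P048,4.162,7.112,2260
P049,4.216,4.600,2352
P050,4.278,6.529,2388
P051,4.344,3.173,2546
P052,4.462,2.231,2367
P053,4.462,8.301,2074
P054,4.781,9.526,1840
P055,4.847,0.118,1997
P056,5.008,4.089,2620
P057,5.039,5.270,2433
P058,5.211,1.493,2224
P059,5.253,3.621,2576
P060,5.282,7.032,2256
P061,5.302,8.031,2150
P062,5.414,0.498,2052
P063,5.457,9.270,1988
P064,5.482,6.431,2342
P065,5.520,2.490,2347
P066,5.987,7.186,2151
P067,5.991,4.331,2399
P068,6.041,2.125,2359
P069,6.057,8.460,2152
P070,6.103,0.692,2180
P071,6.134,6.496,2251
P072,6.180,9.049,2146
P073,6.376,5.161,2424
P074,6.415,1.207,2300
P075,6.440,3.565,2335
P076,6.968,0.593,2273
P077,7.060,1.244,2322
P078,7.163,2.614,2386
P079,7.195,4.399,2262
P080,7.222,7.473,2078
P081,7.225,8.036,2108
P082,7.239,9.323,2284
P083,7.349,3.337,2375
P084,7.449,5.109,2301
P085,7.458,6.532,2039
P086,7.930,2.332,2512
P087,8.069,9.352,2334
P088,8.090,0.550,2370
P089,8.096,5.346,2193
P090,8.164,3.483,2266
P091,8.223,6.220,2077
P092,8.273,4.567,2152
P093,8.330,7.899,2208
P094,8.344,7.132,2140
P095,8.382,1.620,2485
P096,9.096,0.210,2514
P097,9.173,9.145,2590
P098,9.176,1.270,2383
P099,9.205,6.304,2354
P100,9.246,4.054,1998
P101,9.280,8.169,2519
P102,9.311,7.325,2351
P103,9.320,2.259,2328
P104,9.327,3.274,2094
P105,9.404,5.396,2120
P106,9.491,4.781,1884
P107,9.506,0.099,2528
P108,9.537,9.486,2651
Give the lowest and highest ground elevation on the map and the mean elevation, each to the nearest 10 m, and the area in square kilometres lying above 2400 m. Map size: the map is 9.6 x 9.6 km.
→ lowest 1830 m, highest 2660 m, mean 2280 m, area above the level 21.2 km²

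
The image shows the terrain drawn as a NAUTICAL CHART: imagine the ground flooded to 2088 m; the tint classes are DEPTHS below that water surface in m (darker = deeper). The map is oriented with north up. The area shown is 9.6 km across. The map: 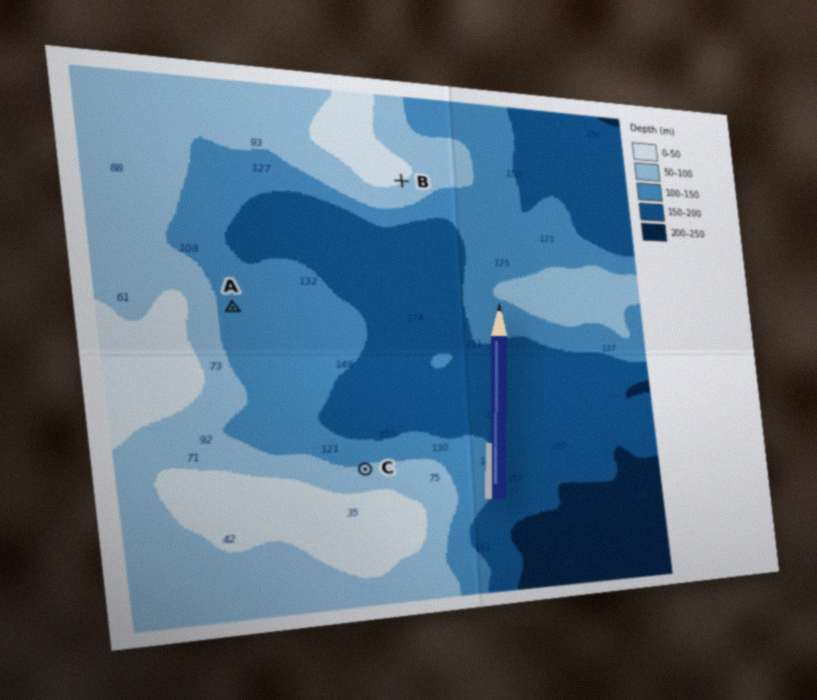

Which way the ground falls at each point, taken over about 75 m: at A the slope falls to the E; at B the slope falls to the SE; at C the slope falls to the N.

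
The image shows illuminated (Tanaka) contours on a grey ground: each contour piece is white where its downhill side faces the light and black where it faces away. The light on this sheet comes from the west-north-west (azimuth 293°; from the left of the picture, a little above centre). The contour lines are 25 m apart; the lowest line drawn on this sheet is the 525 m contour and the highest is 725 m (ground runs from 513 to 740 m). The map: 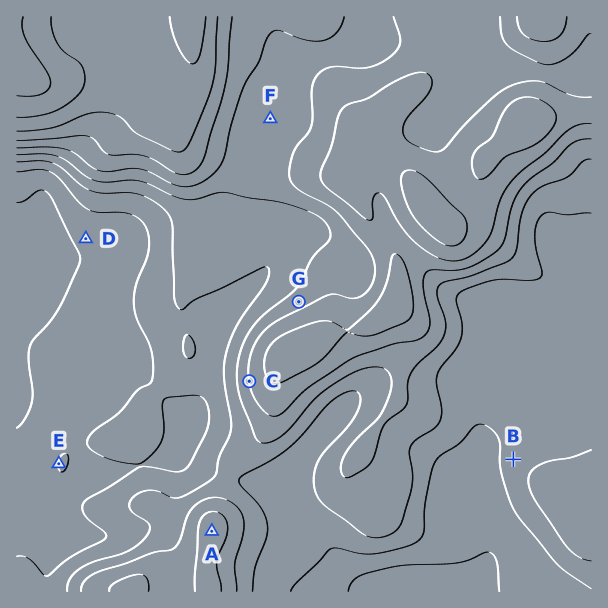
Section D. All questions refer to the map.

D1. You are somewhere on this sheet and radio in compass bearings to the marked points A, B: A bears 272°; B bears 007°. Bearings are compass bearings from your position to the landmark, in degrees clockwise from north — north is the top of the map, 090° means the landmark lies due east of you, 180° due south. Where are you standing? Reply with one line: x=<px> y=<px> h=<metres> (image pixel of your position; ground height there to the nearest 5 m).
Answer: x=503 y=541 h=530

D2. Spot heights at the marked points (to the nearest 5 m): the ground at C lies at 625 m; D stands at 530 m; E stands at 550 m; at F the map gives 615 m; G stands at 615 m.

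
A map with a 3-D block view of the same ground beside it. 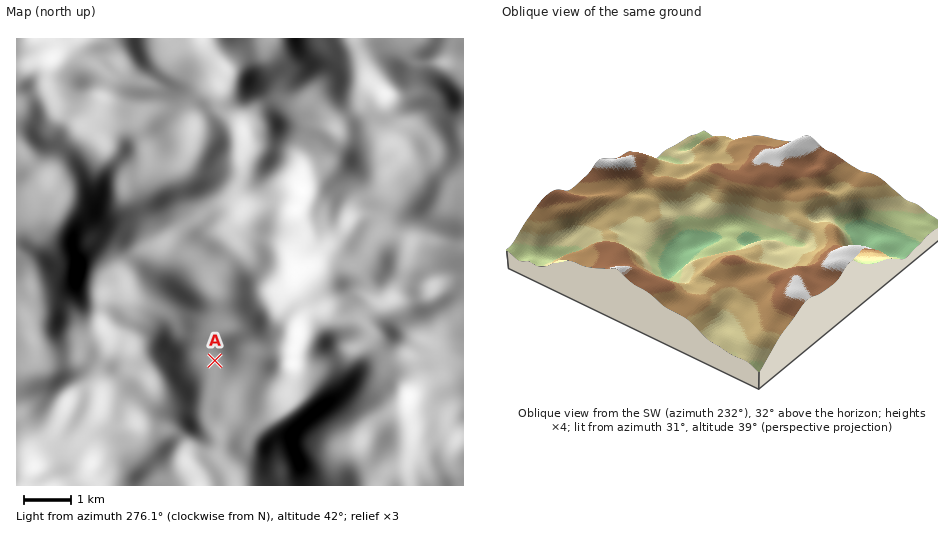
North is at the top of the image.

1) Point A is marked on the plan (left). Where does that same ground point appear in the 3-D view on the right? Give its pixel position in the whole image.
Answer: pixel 773 258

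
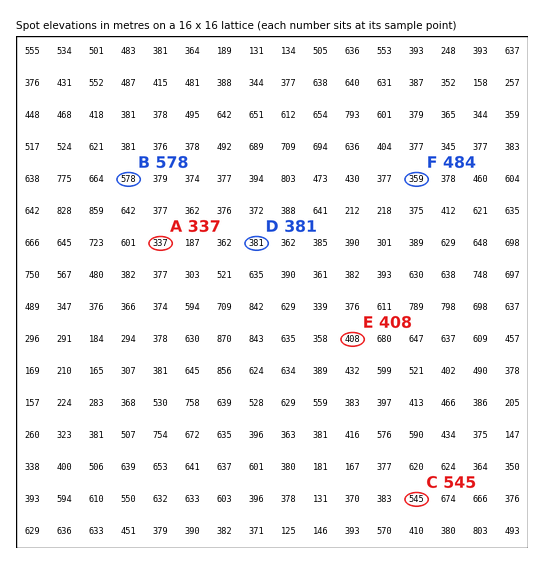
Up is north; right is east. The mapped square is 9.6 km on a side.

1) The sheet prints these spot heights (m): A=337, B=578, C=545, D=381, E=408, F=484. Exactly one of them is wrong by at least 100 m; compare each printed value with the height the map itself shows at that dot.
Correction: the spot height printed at F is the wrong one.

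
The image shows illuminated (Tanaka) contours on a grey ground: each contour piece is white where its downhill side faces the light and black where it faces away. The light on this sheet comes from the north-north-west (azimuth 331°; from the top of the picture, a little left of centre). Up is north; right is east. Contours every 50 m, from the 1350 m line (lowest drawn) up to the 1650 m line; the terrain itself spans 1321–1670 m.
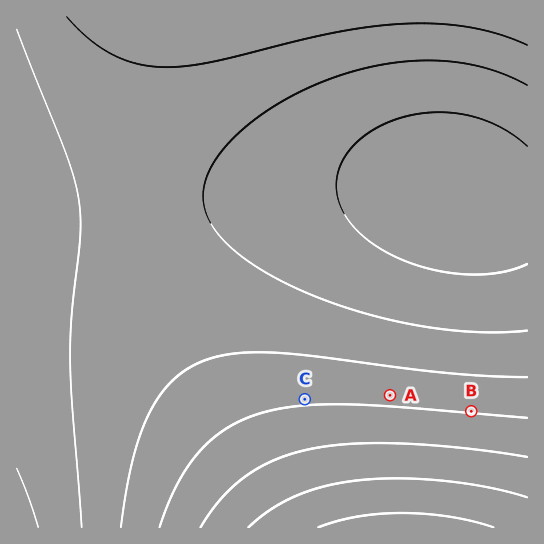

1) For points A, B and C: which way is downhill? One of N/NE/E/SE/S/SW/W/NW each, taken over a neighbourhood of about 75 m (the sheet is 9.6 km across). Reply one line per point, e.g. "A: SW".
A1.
A: N
B: N
C: N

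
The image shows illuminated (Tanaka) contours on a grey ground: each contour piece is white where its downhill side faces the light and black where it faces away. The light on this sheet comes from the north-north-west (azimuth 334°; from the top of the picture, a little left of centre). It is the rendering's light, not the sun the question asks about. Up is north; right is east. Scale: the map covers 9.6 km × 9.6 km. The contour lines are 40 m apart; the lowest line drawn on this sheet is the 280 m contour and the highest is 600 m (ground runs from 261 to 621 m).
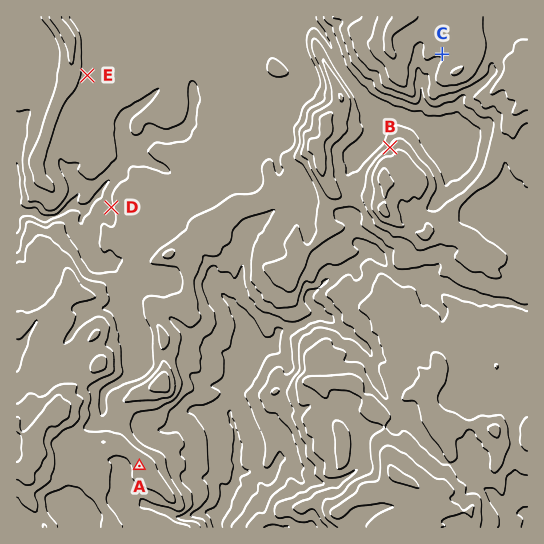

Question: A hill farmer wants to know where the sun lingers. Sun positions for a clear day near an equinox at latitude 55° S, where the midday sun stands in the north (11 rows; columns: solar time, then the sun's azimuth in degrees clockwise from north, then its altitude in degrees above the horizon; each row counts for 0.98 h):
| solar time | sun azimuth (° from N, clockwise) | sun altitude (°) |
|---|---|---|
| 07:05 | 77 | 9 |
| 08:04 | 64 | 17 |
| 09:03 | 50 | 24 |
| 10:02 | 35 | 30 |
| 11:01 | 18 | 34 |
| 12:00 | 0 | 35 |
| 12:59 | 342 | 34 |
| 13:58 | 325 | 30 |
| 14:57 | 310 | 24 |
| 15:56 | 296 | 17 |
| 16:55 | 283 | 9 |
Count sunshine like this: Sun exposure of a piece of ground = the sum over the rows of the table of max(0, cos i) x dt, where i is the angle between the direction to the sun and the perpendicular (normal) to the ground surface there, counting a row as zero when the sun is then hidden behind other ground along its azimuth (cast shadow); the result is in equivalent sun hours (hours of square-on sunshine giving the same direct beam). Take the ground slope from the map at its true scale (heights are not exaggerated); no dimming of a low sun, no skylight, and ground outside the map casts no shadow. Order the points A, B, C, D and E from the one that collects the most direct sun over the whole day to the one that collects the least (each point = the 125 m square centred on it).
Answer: B > D ≈ E ≈ A > C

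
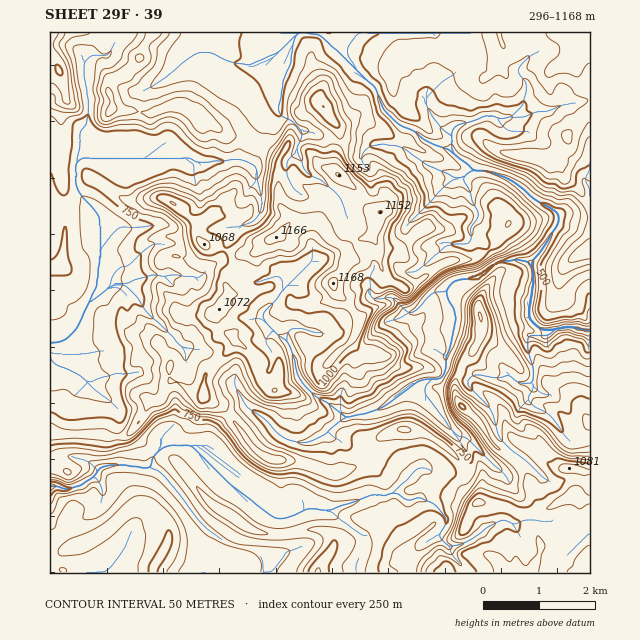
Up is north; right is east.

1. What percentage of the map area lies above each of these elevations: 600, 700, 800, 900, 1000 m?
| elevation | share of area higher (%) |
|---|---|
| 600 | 92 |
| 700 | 73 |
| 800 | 44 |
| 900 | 26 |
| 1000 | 12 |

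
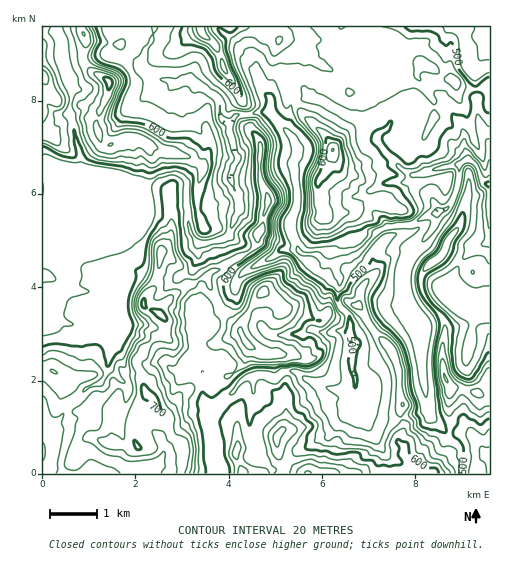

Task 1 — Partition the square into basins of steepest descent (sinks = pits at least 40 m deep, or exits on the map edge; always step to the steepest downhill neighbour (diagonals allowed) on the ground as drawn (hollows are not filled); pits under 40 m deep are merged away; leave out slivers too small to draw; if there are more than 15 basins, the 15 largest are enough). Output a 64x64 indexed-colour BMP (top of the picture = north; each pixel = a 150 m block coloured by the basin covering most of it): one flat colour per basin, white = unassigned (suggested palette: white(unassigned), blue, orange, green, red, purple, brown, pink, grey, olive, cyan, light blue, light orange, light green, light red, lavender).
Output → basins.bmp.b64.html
<image width="64" height="64" href="data:image/bmp;base64,Qk12CAAAAAAAAHYAAAAoAAAAQAAAAEAAAAABAAQAAAAAAAAIAAATCwAAEwsAABAAAAAAAAAA////ALR3HwAOf/8ALKAsACgn1gC9Z5QAS1aMAMJ34wB/f38AIr28AM++FwDox64AeLv/AIrfmACWmP8A1bDFABEREREREREREREREREREREREREREREREREREREzMzMzERERERERERERERERERERERERERERERERERERERMzMzMRERERERERERERERERERERERERERERERERERERETMzMxERERERERERERERERERERERERERERERERERERERMzMzEREREREREREREREREREREREREREREREREREREREzMzMRERERERERERERERERERERERERERERERERERERETMzMxERERERERERERERERERERERERERERERERERERERMzMzEREREREREREREREREREREREREREREREREREREREzMzMRERERERERERERERERERERERERERERERERERERETMzMxERERERERERERERERERERERERERERERERERERERMzMzEREREREREREREREREREREREREREREREREREREREzMzMRERERERERERERERERERERERERERERERERERERETMzERERERERERERERERERERERERERERERERERERERERERERERERERERERERERERERERERERERERERERERERERERERERERERERERERERERERERERERERERERERERERERERERERERERERERERERERERERERERERERERERERERERERERERERERERERERERERERERERERERERERERERERERERERERERERERERERERERERERERERERERERERERERERERERERERERERERERERERERERERERERERERERERERERERERERERERERERERERERERERERERERERERERERERERERERERERERERERERERERERERERERERERERERERERERERERERERERERERERERERERERERERERERERERERERERERERERERERERERERERERERERERERERERERERERERERERERERERERERERERERERERERERERERERERERERERERERERERERERERERERERERERERERERERERERERERERERERERERERERERERERERERERERERERERERERERERERERERERERERERERERERERERERERERERERERERERERERERERERERERERERERERERERERERERERERERERERERERERERERERERERERERERERERERERERERERERERERERERERERERERERERERERERERERERERERERERERERERERERERERERERERERERERERERERERERERERERERERERERERERERERERERERERERERERERERERERERERERERERERERERERERERERERERERERERERERERERERERERERERERERERERERERERERERERERERERERERERERERERERERERERERERERERERERERERERERERERERERERERERERERERERERERERERERERERERERERERERERERERERERERERERERERERERERERERERERERERERERERERERERERERERERERERERERERERERERERERERERERERERERERERERERERERERERERERERERERERERERERERERERERERERERERERERERERERERERERERERERERERERERERERERERERERERERERERERERERERERERERERERERERERERERERERERERERERERERERERERERERERERERERERERERERERERERERERERERERERERERERERERERERERERERERERERERERERERERERERERERERERERERERERERERERERERERERERERERERERERERERERERERERERERERERERERERERERERERERERERERERERERERERERERERERERERERERERERERERERERERERERERERERERERERERERERERERERERERERERERERERERERERERERERERERERERERERERERERERERERERERERERERERERERERERERERERERERERERERERERERERERERERERERERERERERERERERERERERERERERERERERERERERERERERERERERERERERERERERERERERERERERERERERERERERERERERERERERERERERERERERERERERERERERERERERERERERERERERERERERERERERERERERERERERERERERERERERERERERERERERERERERERERERERERERERERERERERERERERERERERERERERERERERERERERERERERERERERERERERERERERERERERERERERERERERERERERERERERERERERERERERERERIiERERERERERERERERERERERERERERERERERERERESIiIhEREREREREREREREREREREREREREREREREREREiIiIiEREREREREREREREREREREREREREREREREREREiIiIiIREREREREREREREREREREREREREREREREREREiIiIiIhEREREREREREREREREREREREREREREREREREiIiIiIiERERERERERERERERERERERERERERERERESIiIiIiIiIREREREREREREREREREREREREREREREREiIiIiIiIiIhERERERERERERERERERERERERERERERESIiIiIiIiIi"/>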